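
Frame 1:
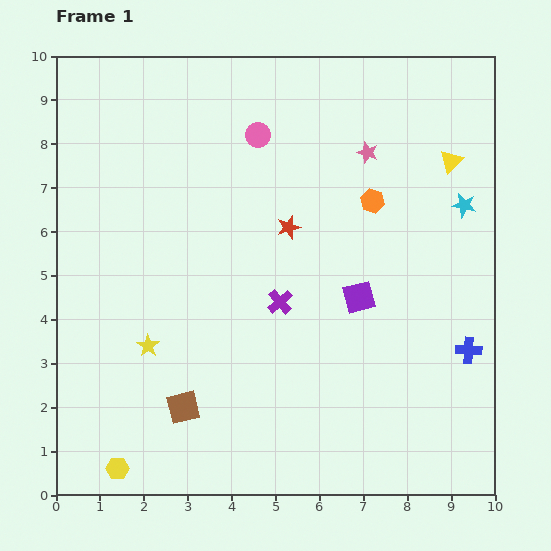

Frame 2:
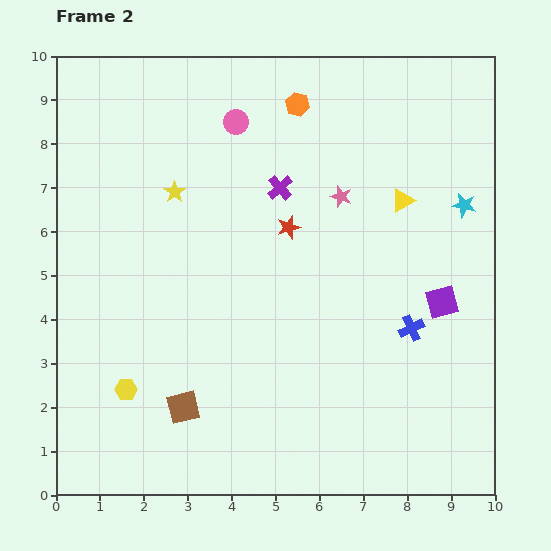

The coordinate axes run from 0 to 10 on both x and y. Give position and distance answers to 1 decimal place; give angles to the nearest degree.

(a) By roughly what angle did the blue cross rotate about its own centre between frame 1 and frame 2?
28° counter-clockwise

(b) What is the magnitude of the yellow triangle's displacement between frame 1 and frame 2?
1.4

The yellow triangle moved from (9.0, 7.6) to (7.9, 6.7), a distance of √(1.1² + 0.9²) ≈ 1.4.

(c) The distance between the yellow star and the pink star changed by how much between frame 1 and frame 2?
-2.9

Distance in frame 1: 6.7. Distance in frame 2: 3.8.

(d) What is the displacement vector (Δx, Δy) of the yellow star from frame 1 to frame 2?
(0.6, 3.5)

The yellow star was at (2.1, 3.4) in frame 1 and (2.7, 6.9) in frame 2.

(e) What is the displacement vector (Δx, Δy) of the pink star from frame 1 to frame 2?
(-0.6, -1.0)

The pink star was at (7.1, 7.8) in frame 1 and (6.5, 6.8) in frame 2.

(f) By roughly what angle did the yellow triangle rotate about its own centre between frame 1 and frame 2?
16° clockwise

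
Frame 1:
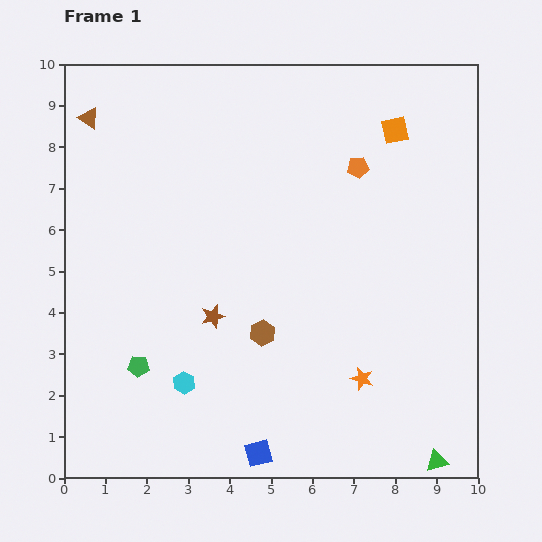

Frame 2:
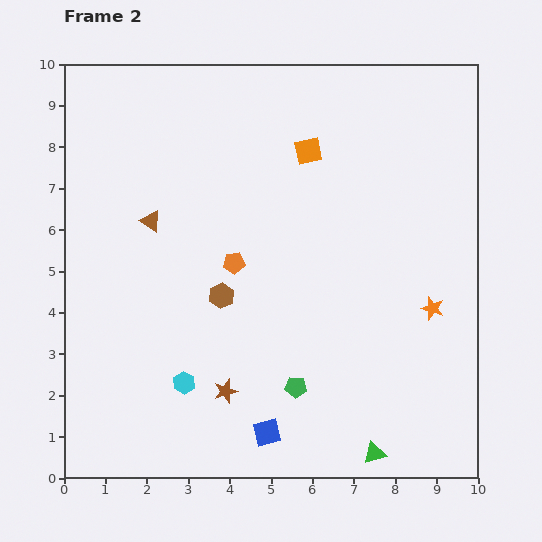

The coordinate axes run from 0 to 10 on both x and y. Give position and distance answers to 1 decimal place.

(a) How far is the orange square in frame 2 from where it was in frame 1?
2.2

The orange square moved from (8.0, 8.4) to (5.9, 7.9), a distance of √(2.1² + 0.5²) ≈ 2.2.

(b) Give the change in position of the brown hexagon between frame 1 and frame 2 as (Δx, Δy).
(-1.0, 0.9)

The brown hexagon was at (4.8, 3.5) in frame 1 and (3.8, 4.4) in frame 2.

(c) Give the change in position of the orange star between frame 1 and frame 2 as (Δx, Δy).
(1.7, 1.7)

The orange star was at (7.2, 2.4) in frame 1 and (8.9, 4.1) in frame 2.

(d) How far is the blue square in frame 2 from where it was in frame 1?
0.5

The blue square moved from (4.7, 0.6) to (4.9, 1.1), a distance of √(0.2² + 0.5²) ≈ 0.5.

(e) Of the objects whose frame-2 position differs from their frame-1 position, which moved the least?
the blue square

(moved 0.5)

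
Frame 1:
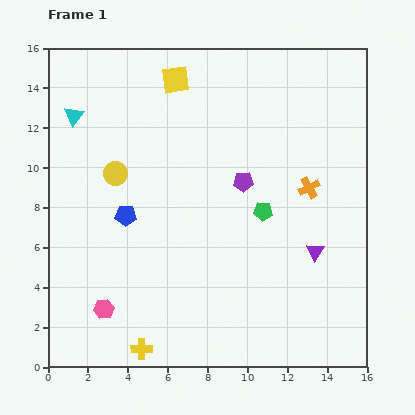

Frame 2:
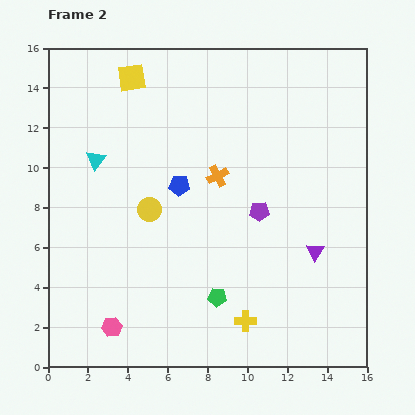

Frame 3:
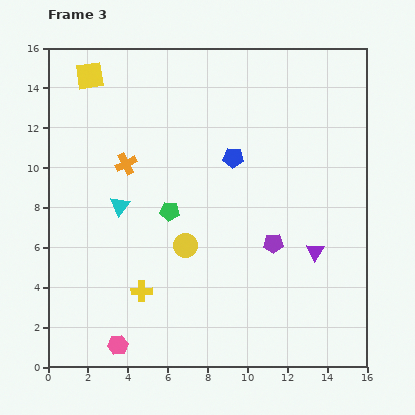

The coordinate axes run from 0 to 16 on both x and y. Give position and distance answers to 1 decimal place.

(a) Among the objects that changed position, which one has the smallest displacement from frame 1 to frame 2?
the pink hexagon

(moved 1.0)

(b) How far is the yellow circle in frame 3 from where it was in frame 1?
5.0

The yellow circle moved from (3.4, 9.7) to (6.9, 6.1), a distance of √(3.5² + 3.6²) ≈ 5.0.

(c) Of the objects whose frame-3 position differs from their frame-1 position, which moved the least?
the pink hexagon

(moved 1.9)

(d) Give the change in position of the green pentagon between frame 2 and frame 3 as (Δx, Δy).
(-2.4, 4.3)

The green pentagon was at (8.5, 3.5) in frame 2 and (6.1, 7.8) in frame 3.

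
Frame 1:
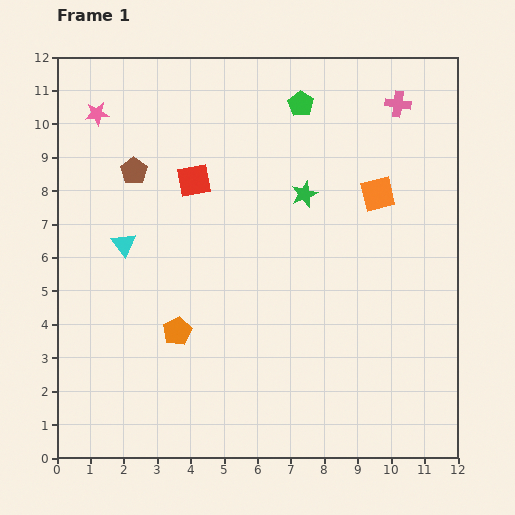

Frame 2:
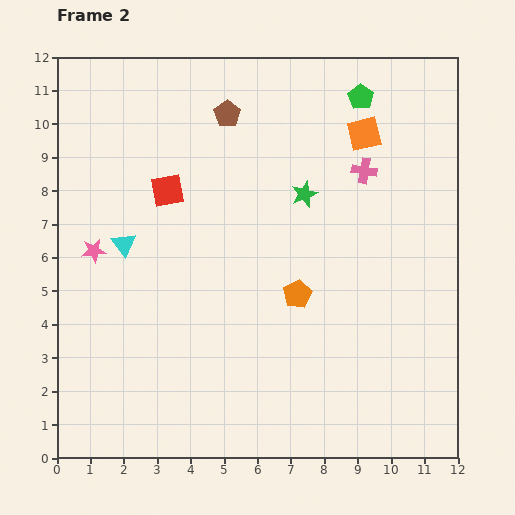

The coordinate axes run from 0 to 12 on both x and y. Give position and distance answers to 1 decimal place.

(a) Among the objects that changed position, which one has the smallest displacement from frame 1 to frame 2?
the red square

(moved 0.9)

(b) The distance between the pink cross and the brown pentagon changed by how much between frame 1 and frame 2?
-3.7

Distance in frame 1: 8.1. Distance in frame 2: 4.4.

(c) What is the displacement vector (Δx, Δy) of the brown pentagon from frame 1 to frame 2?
(2.8, 1.7)

The brown pentagon was at (2.3, 8.6) in frame 1 and (5.1, 10.3) in frame 2.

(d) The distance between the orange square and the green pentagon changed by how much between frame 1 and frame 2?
-2.4

Distance in frame 1: 3.5. Distance in frame 2: 1.1.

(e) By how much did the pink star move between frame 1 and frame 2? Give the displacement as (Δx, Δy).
(-0.1, -4.1)

The pink star was at (1.2, 10.3) in frame 1 and (1.1, 6.2) in frame 2.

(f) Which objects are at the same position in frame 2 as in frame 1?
the cyan triangle, the green star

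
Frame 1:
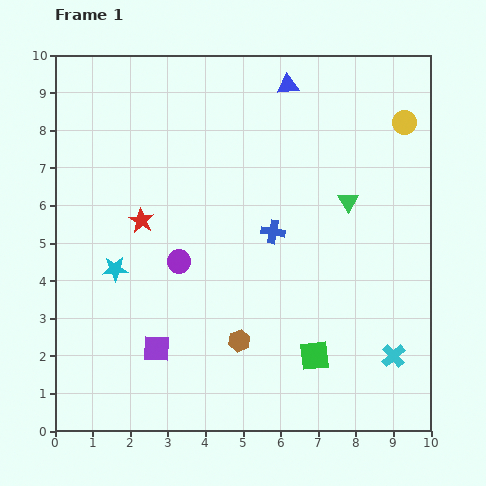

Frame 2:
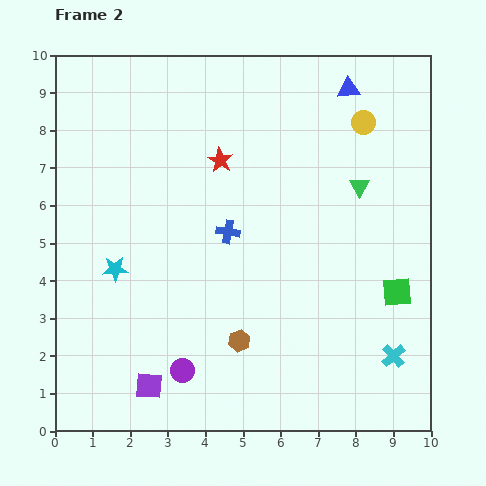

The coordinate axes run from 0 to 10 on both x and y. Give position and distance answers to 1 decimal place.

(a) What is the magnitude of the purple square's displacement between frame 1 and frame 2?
1.0

The purple square moved from (2.7, 2.2) to (2.5, 1.2), a distance of √(0.2² + 1.0²) ≈ 1.0.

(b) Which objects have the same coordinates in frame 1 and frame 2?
the brown hexagon, the cyan cross, the cyan star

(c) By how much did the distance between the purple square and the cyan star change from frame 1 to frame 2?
+0.8

Distance in frame 1: 2.4. Distance in frame 2: 3.2.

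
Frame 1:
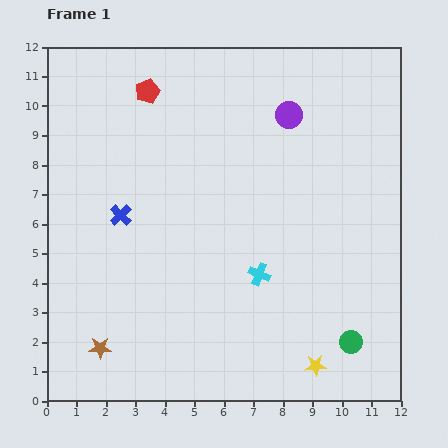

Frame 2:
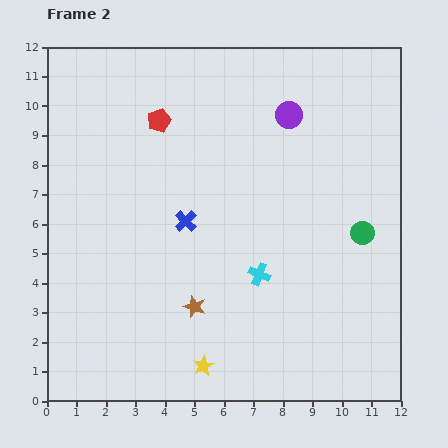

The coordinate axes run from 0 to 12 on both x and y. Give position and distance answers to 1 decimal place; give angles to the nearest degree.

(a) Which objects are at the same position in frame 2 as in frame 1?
the cyan cross, the purple circle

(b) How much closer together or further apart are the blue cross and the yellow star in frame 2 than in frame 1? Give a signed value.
-3.4

Distance in frame 1: 8.3. Distance in frame 2: 4.9.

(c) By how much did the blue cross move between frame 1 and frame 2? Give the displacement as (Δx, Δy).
(2.2, -0.2)

The blue cross was at (2.5, 6.3) in frame 1 and (4.7, 6.1) in frame 2.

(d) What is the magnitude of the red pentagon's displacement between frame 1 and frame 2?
1.1

The red pentagon moved from (3.4, 10.5) to (3.8, 9.5), a distance of √(0.4² + 1.0²) ≈ 1.1.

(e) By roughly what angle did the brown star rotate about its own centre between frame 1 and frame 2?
21° clockwise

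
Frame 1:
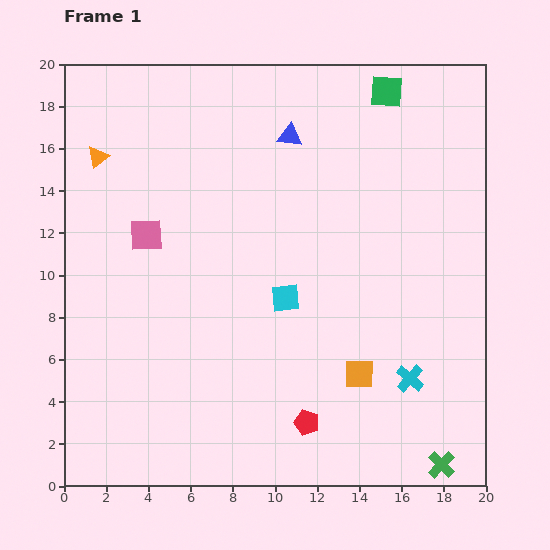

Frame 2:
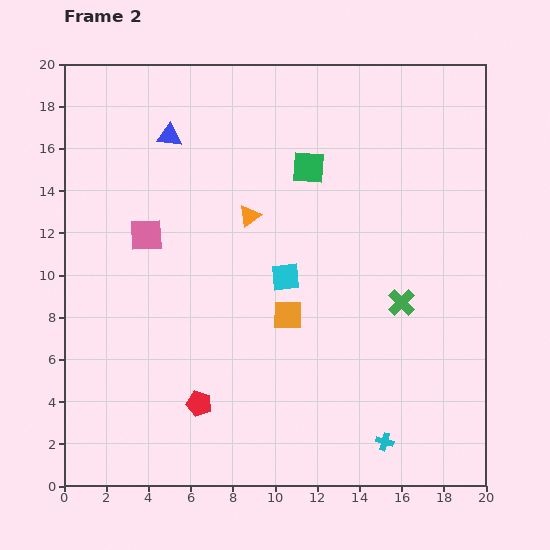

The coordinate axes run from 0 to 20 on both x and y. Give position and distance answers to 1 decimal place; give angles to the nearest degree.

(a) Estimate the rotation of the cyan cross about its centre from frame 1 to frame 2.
24° counter-clockwise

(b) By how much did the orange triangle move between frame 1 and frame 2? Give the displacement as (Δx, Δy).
(7.2, -2.8)

The orange triangle was at (1.6, 15.6) in frame 1 and (8.8, 12.8) in frame 2.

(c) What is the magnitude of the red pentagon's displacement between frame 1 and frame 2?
5.2

The red pentagon moved from (11.5, 3.0) to (6.4, 3.9), a distance of √(5.1² + 0.9²) ≈ 5.2.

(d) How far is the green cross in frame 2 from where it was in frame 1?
7.9

The green cross moved from (17.9, 1.0) to (16.0, 8.7), a distance of √(1.9² + 7.7²) ≈ 7.9.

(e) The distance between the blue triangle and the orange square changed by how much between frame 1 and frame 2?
-1.6

Distance in frame 1: 11.8. Distance in frame 2: 10.2.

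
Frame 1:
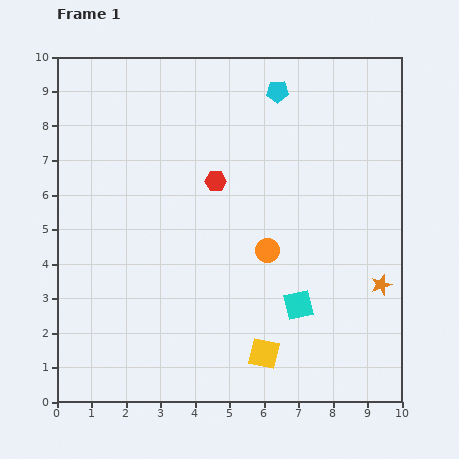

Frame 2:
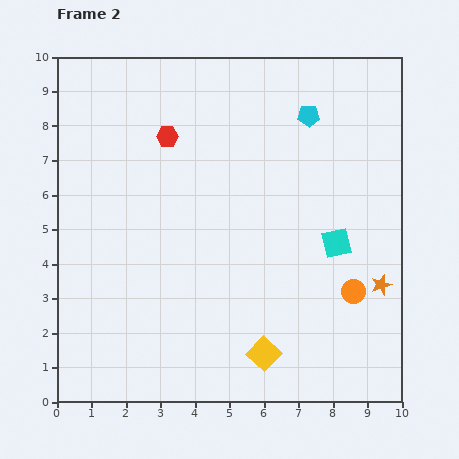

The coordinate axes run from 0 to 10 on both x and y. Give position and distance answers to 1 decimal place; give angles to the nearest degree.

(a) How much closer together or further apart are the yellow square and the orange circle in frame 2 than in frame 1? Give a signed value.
+0.2

Distance in frame 1: 3.0. Distance in frame 2: 3.2.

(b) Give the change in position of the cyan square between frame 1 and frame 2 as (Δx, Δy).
(1.1, 1.8)

The cyan square was at (7.0, 2.8) in frame 1 and (8.1, 4.6) in frame 2.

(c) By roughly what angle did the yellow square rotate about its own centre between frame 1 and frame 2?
30° clockwise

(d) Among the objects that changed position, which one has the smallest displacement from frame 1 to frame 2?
the cyan pentagon

(moved 1.1)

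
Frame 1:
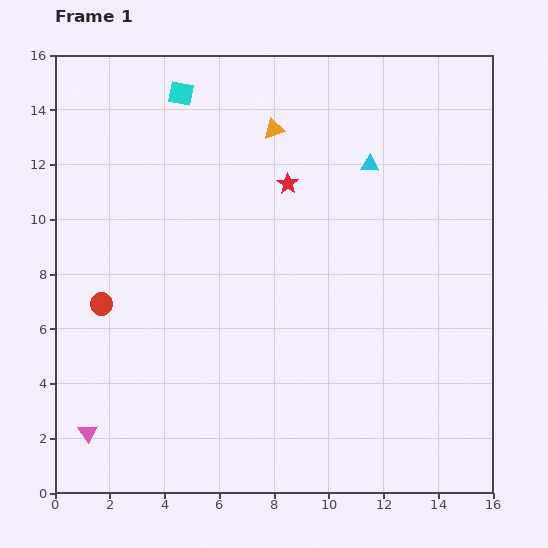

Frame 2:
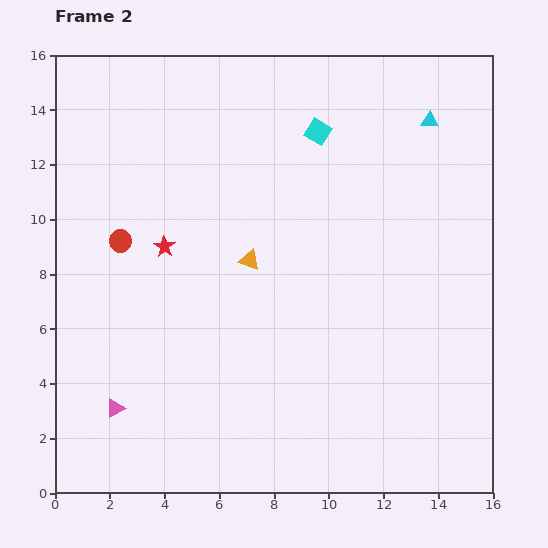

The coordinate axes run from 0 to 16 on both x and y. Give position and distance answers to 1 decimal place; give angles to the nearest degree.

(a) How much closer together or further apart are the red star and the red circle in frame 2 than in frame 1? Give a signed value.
-6.5

Distance in frame 1: 8.1. Distance in frame 2: 1.6.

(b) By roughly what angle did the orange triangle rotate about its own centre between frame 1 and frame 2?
37° clockwise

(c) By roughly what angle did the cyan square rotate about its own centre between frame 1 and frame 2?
20° clockwise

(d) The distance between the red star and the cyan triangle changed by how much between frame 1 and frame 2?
+7.6

Distance in frame 1: 3.1. Distance in frame 2: 10.7.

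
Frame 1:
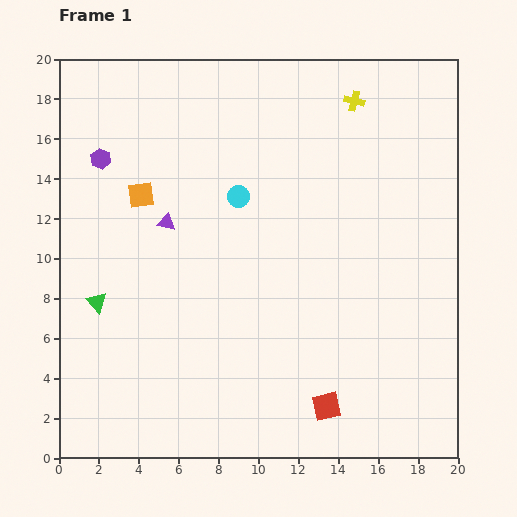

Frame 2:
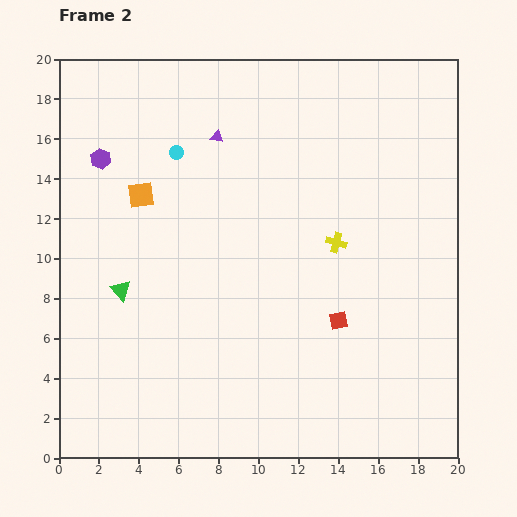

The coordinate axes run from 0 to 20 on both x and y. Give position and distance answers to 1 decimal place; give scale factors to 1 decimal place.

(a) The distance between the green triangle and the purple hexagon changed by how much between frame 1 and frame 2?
-0.5

Distance in frame 1: 7.2. Distance in frame 2: 6.7.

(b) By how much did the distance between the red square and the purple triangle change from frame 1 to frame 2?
-1.2

Distance in frame 1: 12.2. Distance in frame 2: 11.0.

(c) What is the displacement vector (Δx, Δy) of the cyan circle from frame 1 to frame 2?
(-3.1, 2.2)

The cyan circle was at (9.0, 13.1) in frame 1 and (5.9, 15.3) in frame 2.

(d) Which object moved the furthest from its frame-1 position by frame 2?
the yellow cross

(moved 7.2; next 5.0)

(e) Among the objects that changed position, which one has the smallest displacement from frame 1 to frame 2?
the green triangle

(moved 1.3)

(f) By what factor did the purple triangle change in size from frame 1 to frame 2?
0.7×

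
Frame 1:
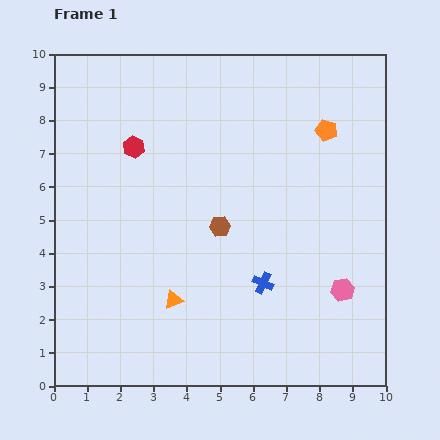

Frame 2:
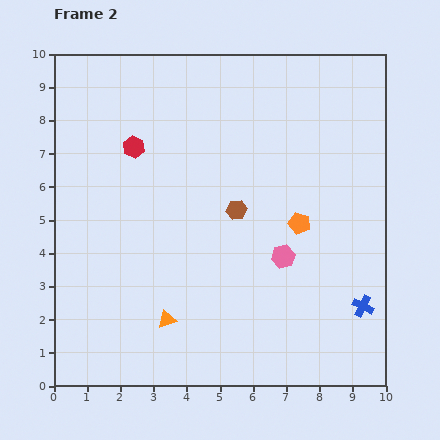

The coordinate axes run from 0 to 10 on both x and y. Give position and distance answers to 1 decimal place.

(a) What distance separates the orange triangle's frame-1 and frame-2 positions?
0.6

The orange triangle moved from (3.6, 2.6) to (3.4, 2.0), a distance of √(0.2² + 0.6²) ≈ 0.6.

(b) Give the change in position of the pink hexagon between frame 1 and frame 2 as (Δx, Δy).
(-1.8, 1.0)

The pink hexagon was at (8.7, 2.9) in frame 1 and (6.9, 3.9) in frame 2.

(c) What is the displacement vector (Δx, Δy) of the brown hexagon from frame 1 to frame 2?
(0.5, 0.5)

The brown hexagon was at (5.0, 4.8) in frame 1 and (5.5, 5.3) in frame 2.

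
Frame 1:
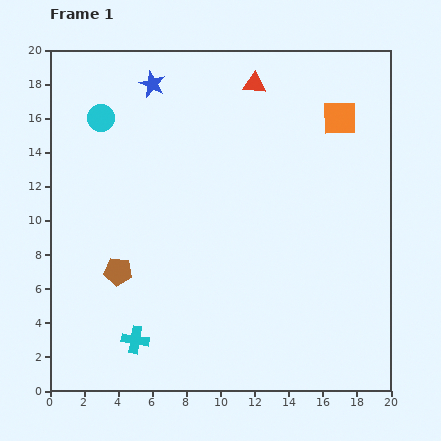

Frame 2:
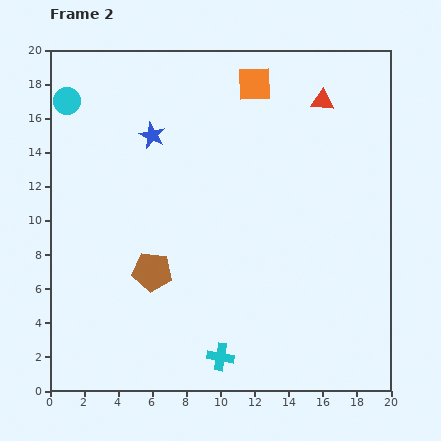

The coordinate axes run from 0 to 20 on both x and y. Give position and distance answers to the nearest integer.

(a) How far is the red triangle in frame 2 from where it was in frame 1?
4

The red triangle moved from (12, 18) to (16, 17), a distance of √(4² + 1²) ≈ 4.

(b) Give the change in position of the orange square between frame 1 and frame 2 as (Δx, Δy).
(-5, 2)

The orange square was at (17, 16) in frame 1 and (12, 18) in frame 2.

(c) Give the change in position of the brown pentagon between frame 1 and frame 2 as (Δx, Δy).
(2, 0)

The brown pentagon was at (4, 7) in frame 1 and (6, 7) in frame 2.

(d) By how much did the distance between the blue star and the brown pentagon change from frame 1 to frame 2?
-3

Distance in frame 1: 11. Distance in frame 2: 8.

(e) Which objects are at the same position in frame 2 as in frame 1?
none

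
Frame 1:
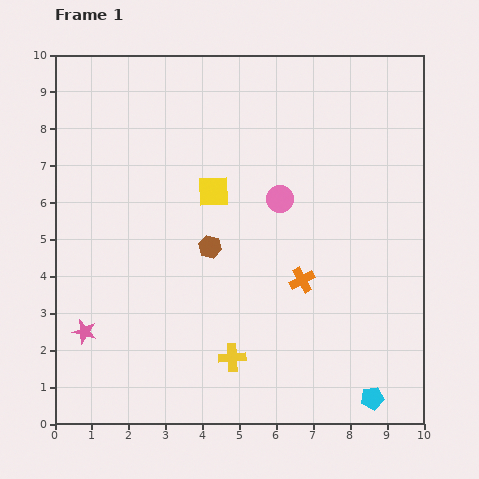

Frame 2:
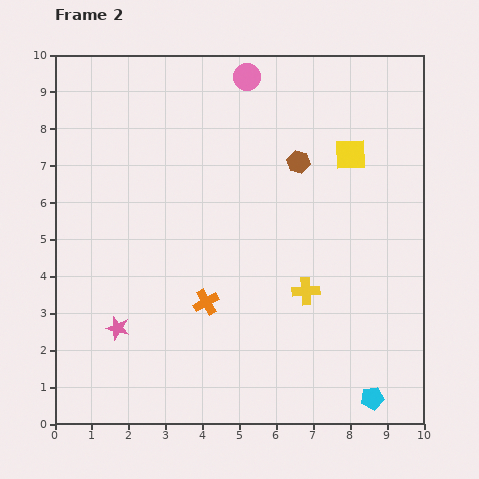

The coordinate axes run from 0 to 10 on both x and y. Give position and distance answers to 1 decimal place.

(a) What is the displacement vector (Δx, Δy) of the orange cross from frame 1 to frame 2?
(-2.6, -0.6)

The orange cross was at (6.7, 3.9) in frame 1 and (4.1, 3.3) in frame 2.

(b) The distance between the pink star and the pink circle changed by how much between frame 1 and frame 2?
+1.2

Distance in frame 1: 6.4. Distance in frame 2: 7.6.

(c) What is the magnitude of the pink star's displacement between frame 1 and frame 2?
0.9

The pink star moved from (0.8, 2.5) to (1.7, 2.6), a distance of √(0.9² + 0.1²) ≈ 0.9.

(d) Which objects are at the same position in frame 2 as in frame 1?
the cyan pentagon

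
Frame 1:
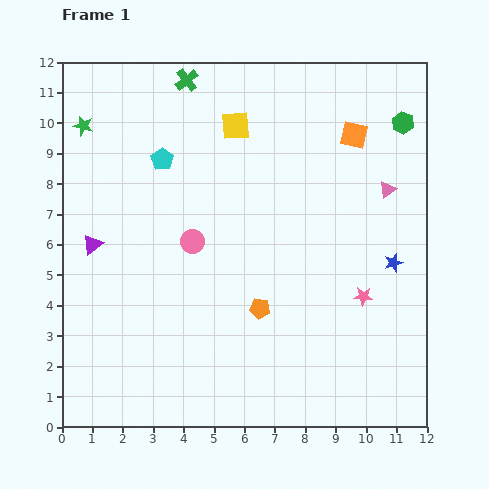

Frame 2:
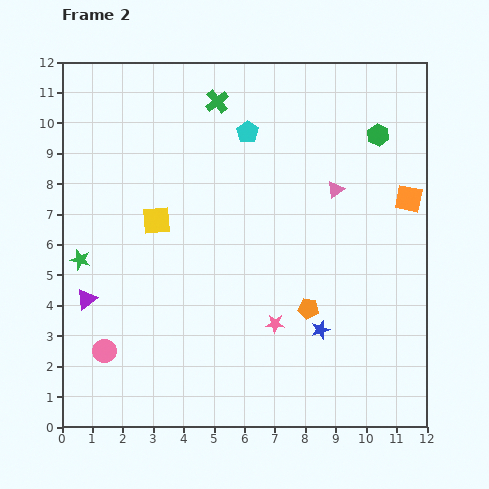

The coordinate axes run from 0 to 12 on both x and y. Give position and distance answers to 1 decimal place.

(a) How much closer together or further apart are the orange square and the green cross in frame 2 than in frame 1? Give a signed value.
+1.3

Distance in frame 1: 5.8. Distance in frame 2: 7.1.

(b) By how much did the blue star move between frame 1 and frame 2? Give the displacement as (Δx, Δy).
(-2.4, -2.2)

The blue star was at (10.9, 5.4) in frame 1 and (8.5, 3.2) in frame 2.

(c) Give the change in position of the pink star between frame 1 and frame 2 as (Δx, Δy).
(-2.9, -0.9)

The pink star was at (9.9, 4.3) in frame 1 and (7.0, 3.4) in frame 2.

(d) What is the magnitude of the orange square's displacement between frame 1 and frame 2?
2.8

The orange square moved from (9.6, 9.6) to (11.4, 7.5), a distance of √(1.8² + 2.1²) ≈ 2.8.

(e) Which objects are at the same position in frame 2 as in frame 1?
none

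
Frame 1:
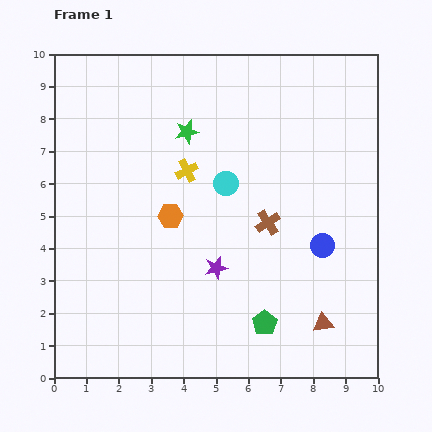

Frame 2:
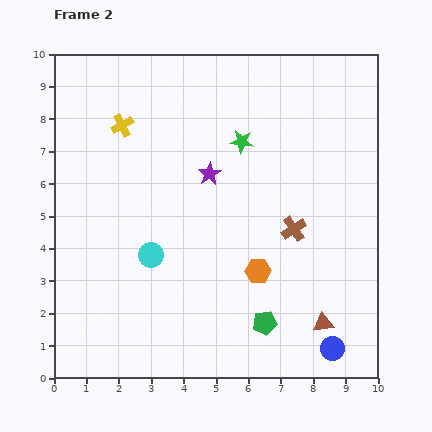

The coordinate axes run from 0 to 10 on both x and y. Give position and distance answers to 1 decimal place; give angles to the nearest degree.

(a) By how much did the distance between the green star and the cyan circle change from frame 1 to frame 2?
+2.5

Distance in frame 1: 2.0. Distance in frame 2: 4.5.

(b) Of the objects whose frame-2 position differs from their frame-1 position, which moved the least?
the brown cross

(moved 0.8)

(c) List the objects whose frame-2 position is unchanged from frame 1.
the green pentagon, the brown triangle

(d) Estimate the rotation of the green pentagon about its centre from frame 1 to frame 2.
24° clockwise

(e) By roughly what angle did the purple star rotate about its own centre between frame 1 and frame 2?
19° counter-clockwise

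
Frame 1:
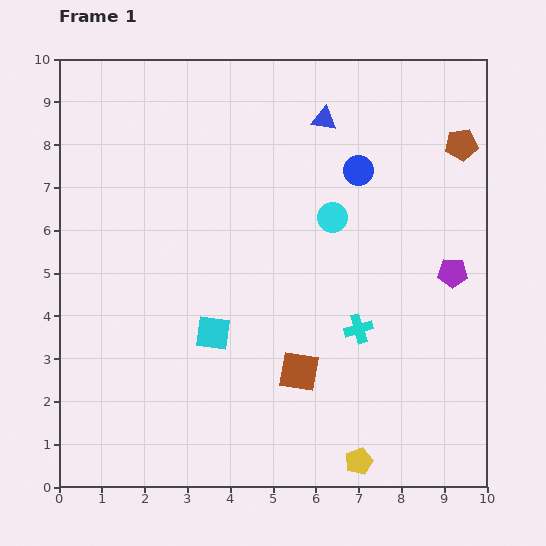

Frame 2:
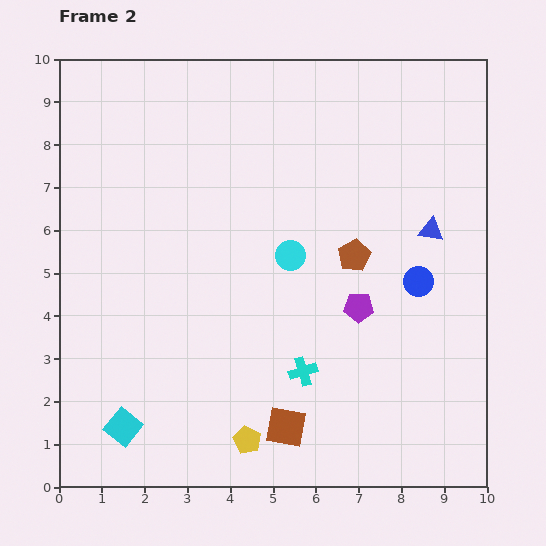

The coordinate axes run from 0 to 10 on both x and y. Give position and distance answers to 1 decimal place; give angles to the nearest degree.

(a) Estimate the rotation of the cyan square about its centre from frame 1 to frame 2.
32° clockwise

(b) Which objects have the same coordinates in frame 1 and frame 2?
none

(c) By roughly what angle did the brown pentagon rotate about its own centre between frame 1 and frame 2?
23° counter-clockwise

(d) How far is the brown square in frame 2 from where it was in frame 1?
1.3

The brown square moved from (5.6, 2.7) to (5.3, 1.4), a distance of √(0.3² + 1.3²) ≈ 1.3.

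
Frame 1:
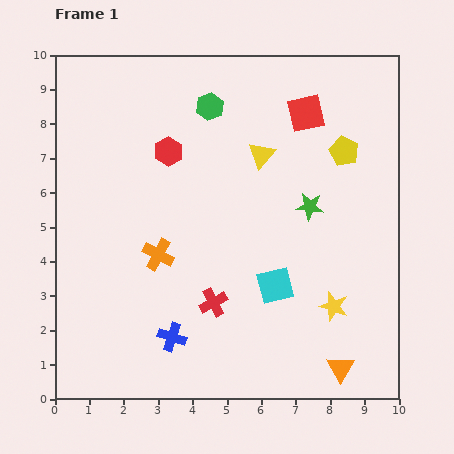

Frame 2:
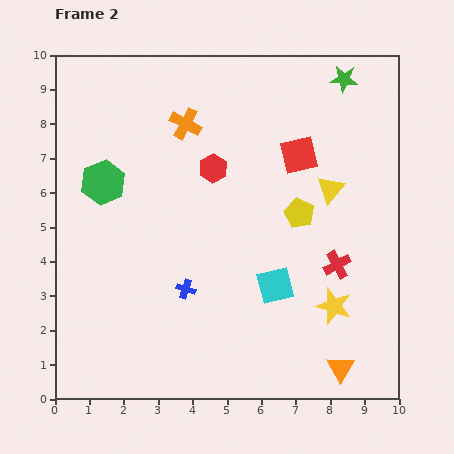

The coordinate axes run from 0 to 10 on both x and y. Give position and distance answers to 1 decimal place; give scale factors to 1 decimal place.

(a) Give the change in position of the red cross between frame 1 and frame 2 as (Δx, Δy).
(3.6, 1.1)

The red cross was at (4.6, 2.8) in frame 1 and (8.2, 3.9) in frame 2.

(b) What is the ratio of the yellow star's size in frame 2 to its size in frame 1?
1.3×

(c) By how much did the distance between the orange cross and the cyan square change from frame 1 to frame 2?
+1.9

Distance in frame 1: 3.5. Distance in frame 2: 5.4.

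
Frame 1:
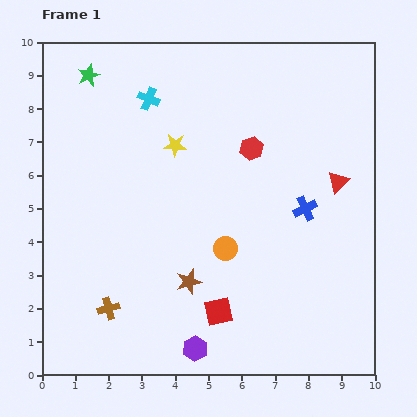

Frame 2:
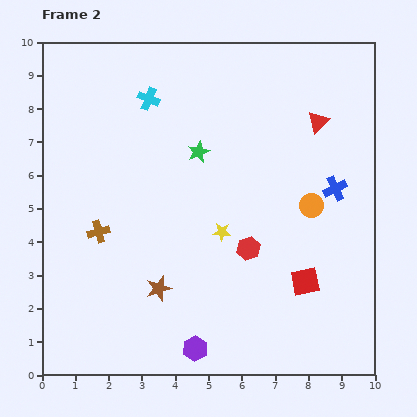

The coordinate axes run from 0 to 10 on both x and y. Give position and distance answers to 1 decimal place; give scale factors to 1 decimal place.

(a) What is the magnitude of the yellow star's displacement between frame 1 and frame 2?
3.0

The yellow star moved from (4.0, 6.9) to (5.4, 4.3), a distance of √(1.4² + 2.6²) ≈ 3.0.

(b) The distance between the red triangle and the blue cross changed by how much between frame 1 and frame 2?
+0.8

Distance in frame 1: 1.3. Distance in frame 2: 2.1.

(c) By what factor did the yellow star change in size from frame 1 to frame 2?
0.8×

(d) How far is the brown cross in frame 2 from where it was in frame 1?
2.3

The brown cross moved from (2.0, 2.0) to (1.7, 4.3), a distance of √(0.3² + 2.3²) ≈ 2.3.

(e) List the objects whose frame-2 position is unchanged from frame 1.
the cyan cross, the purple hexagon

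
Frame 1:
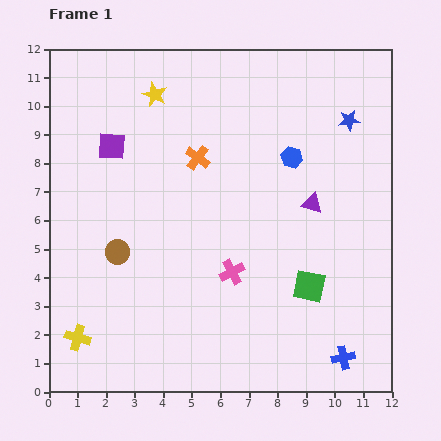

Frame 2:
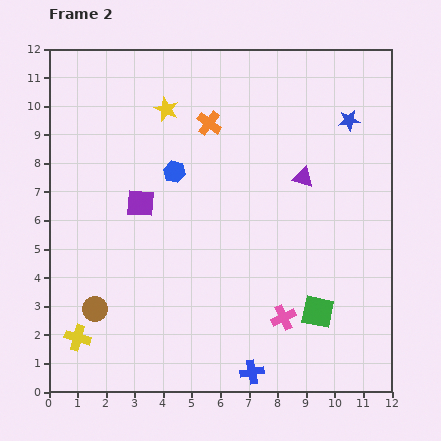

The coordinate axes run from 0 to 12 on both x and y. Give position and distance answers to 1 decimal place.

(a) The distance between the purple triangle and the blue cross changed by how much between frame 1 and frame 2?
+1.5

Distance in frame 1: 5.5. Distance in frame 2: 7.0.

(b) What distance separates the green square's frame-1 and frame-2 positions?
0.9

The green square moved from (9.1, 3.7) to (9.4, 2.8), a distance of √(0.3² + 0.9²) ≈ 0.9.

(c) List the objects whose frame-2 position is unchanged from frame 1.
the blue star, the yellow cross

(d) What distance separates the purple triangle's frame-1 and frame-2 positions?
0.9

The purple triangle moved from (9.2, 6.6) to (8.9, 7.5), a distance of √(0.3² + 0.9²) ≈ 0.9.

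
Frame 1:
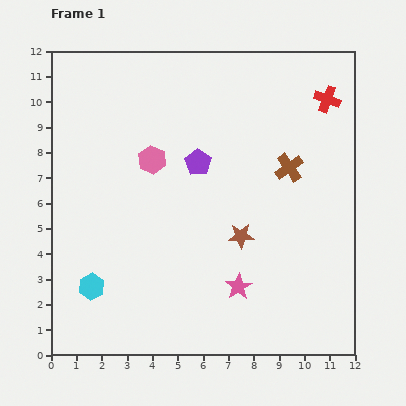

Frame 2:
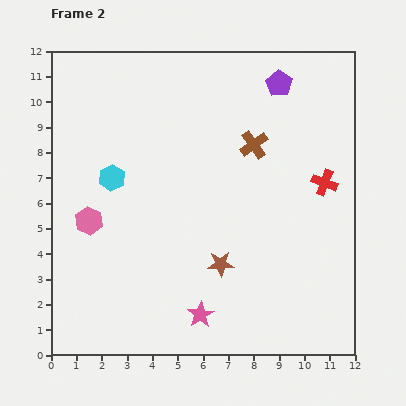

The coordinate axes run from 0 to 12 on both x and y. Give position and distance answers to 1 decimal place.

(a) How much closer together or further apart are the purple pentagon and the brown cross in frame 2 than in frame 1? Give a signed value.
-1.0

Distance in frame 1: 3.6. Distance in frame 2: 2.6.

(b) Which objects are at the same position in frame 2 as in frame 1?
none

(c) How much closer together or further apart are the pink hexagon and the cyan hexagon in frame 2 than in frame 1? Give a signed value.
-3.6

Distance in frame 1: 5.5. Distance in frame 2: 1.9.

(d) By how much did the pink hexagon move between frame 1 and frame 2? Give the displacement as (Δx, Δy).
(-2.5, -2.4)

The pink hexagon was at (4.0, 7.7) in frame 1 and (1.5, 5.3) in frame 2.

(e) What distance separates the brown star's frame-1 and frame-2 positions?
1.4

The brown star moved from (7.5, 4.7) to (6.7, 3.6), a distance of √(0.8² + 1.1²) ≈ 1.4.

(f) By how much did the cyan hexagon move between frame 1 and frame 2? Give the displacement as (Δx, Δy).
(0.8, 4.3)

The cyan hexagon was at (1.6, 2.7) in frame 1 and (2.4, 7.0) in frame 2.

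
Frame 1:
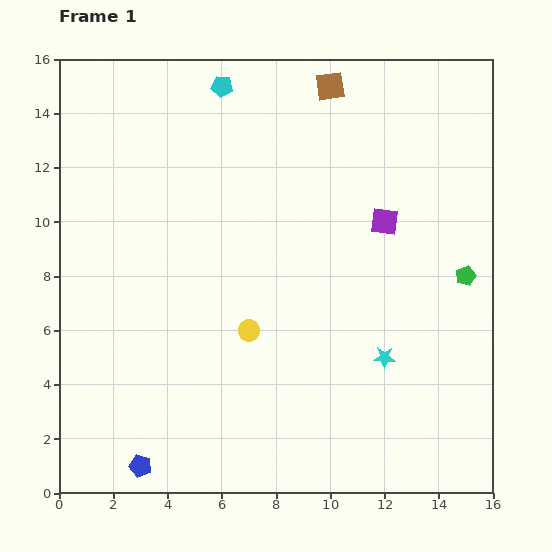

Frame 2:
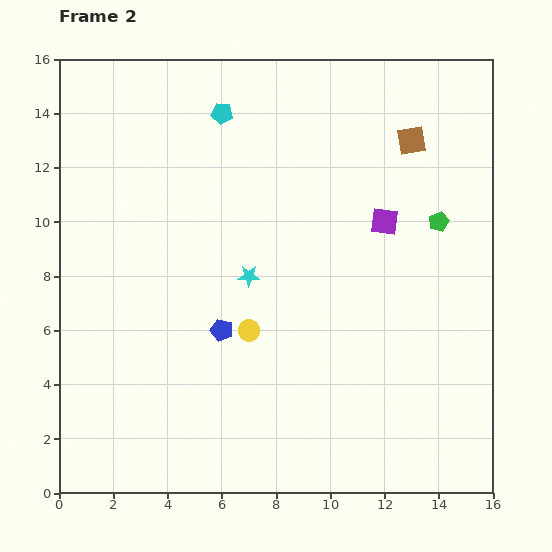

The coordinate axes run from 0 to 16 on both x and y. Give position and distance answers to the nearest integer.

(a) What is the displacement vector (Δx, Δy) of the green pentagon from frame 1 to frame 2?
(-1, 2)

The green pentagon was at (15, 8) in frame 1 and (14, 10) in frame 2.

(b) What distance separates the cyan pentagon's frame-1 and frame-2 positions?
1

The cyan pentagon moved from (6, 15) to (6, 14), a distance of √(0² + 1²) ≈ 1.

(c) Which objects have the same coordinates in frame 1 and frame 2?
the yellow circle, the purple square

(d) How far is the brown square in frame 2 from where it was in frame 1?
4

The brown square moved from (10, 15) to (13, 13), a distance of √(3² + 2²) ≈ 4.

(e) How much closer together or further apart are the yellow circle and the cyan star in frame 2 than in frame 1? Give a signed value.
-3

Distance in frame 1: 5. Distance in frame 2: 2.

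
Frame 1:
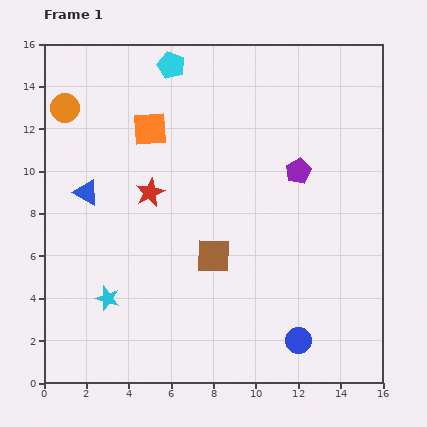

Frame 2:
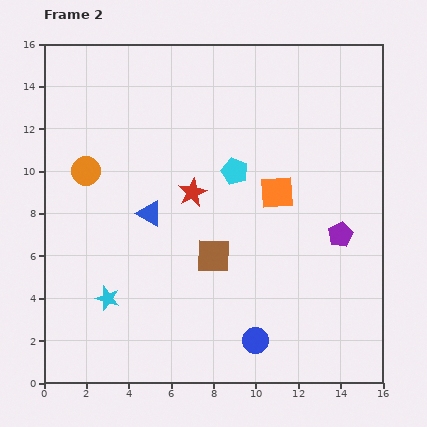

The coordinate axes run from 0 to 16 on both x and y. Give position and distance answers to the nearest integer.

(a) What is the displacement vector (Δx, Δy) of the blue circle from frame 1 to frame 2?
(-2, 0)

The blue circle was at (12, 2) in frame 1 and (10, 2) in frame 2.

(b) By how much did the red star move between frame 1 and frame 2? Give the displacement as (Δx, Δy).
(2, 0)

The red star was at (5, 9) in frame 1 and (7, 9) in frame 2.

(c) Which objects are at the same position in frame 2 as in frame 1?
the cyan star, the brown square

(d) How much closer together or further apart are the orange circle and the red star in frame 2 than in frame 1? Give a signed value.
-1

Distance in frame 1: 6. Distance in frame 2: 5.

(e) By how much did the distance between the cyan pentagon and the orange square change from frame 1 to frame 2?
-1

Distance in frame 1: 3. Distance in frame 2: 2.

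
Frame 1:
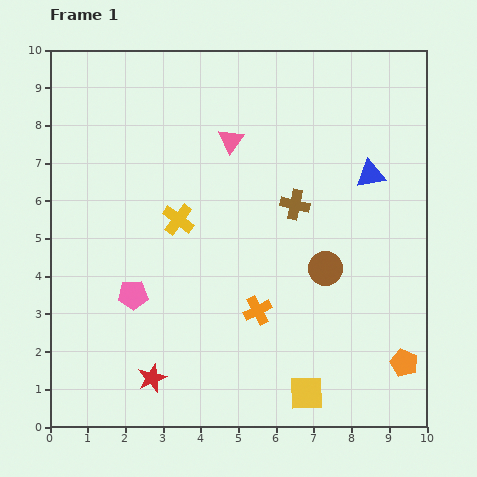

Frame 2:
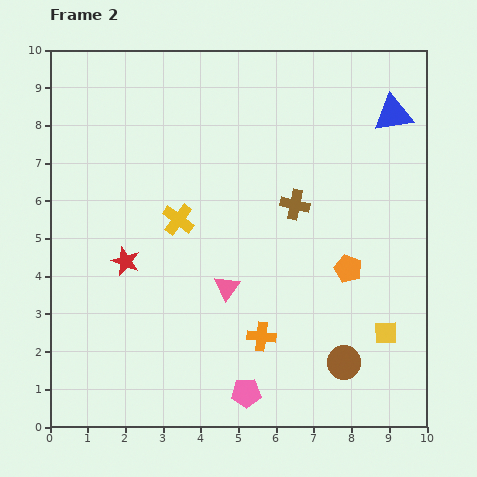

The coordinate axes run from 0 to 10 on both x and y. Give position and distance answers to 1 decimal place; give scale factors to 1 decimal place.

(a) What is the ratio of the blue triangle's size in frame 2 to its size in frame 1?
1.4×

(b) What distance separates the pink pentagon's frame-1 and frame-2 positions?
4.0

The pink pentagon moved from (2.2, 3.5) to (5.2, 0.9), a distance of √(3.0² + 2.6²) ≈ 4.0.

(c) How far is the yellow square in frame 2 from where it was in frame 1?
2.6

The yellow square moved from (6.8, 0.9) to (8.9, 2.5), a distance of √(2.1² + 1.6²) ≈ 2.6.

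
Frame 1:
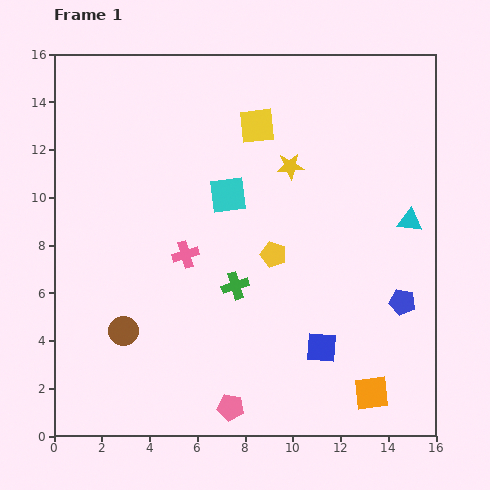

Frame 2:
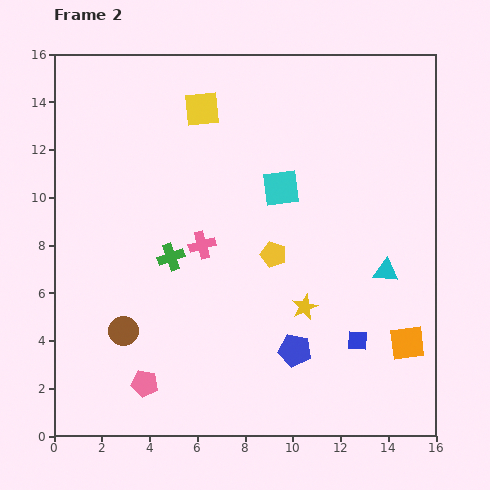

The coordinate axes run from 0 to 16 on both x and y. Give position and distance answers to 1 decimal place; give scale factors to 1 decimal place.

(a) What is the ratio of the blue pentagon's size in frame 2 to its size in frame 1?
1.3×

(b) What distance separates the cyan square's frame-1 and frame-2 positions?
2.2

The cyan square moved from (7.3, 10.1) to (9.5, 10.4), a distance of √(2.2² + 0.3²) ≈ 2.2.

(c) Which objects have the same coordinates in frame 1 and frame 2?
the brown circle, the yellow pentagon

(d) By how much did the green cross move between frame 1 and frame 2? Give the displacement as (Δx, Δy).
(-2.7, 1.2)

The green cross was at (7.6, 6.3) in frame 1 and (4.9, 7.5) in frame 2.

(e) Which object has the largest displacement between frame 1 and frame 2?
the yellow star

(moved 5.9; next 4.9)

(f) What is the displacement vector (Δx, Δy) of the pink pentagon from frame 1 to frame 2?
(-3.6, 1.0)

The pink pentagon was at (7.4, 1.2) in frame 1 and (3.8, 2.2) in frame 2.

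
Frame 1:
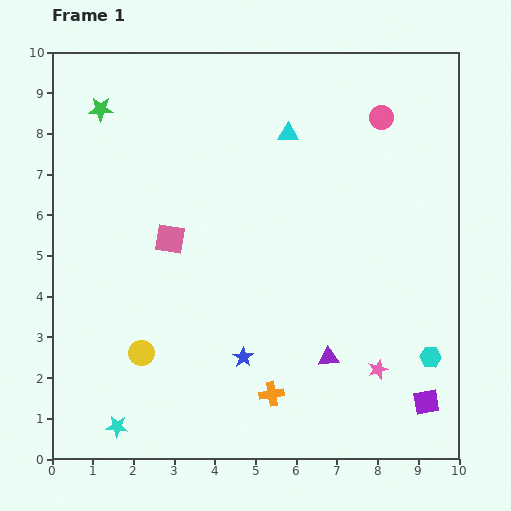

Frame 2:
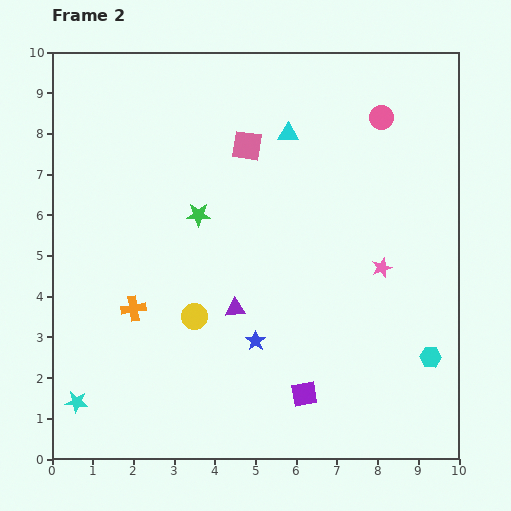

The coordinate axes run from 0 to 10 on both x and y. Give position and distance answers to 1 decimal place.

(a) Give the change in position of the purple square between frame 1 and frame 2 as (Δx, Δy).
(-3.0, 0.2)

The purple square was at (9.2, 1.4) in frame 1 and (6.2, 1.6) in frame 2.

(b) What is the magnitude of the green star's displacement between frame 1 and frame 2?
3.5

The green star moved from (1.2, 8.6) to (3.6, 6.0), a distance of √(2.4² + 2.6²) ≈ 3.5.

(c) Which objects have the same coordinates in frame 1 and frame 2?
the pink circle, the cyan triangle, the cyan hexagon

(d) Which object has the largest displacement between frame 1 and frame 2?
the orange cross

(moved 4.0; next 3.5)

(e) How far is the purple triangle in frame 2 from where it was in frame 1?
2.6

The purple triangle moved from (6.8, 2.5) to (4.5, 3.7), a distance of √(2.3² + 1.2²) ≈ 2.6.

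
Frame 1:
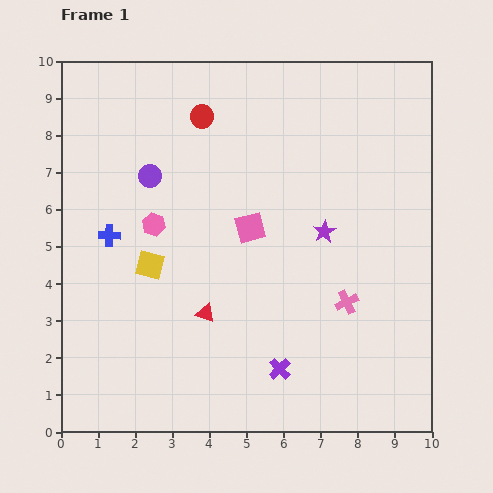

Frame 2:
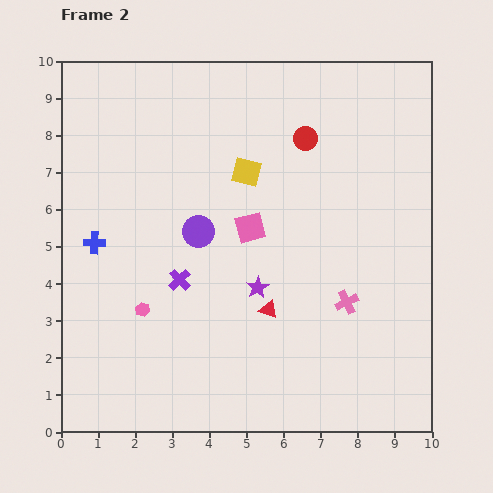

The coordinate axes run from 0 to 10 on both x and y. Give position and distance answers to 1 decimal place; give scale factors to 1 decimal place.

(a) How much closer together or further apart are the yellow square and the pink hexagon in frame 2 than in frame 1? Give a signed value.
+3.5

Distance in frame 1: 1.1. Distance in frame 2: 4.6.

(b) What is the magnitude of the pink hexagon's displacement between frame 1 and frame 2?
2.3

The pink hexagon moved from (2.5, 5.6) to (2.2, 3.3), a distance of √(0.3² + 2.3²) ≈ 2.3.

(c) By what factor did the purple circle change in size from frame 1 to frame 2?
1.3×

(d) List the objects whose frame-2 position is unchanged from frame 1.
the pink cross, the pink square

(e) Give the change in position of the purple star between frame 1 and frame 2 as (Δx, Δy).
(-1.8, -1.5)

The purple star was at (7.1, 5.4) in frame 1 and (5.3, 3.9) in frame 2.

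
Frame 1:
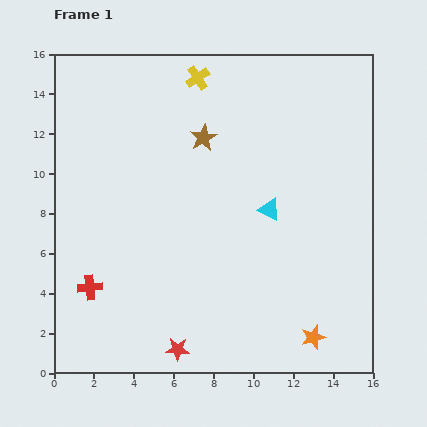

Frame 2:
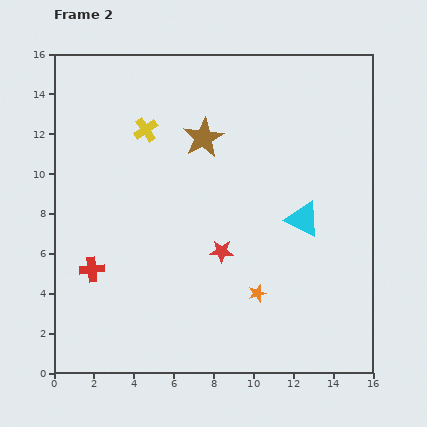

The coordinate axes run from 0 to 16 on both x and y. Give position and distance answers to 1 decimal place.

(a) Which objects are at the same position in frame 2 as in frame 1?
the brown star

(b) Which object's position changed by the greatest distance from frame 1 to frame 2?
the red star

(moved 5.4; next 3.7)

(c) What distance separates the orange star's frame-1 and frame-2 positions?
3.6

The orange star moved from (13.0, 1.8) to (10.2, 4.0), a distance of √(2.8² + 2.2²) ≈ 3.6.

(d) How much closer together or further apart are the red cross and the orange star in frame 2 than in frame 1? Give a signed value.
-3.1

Distance in frame 1: 11.5. Distance in frame 2: 8.4.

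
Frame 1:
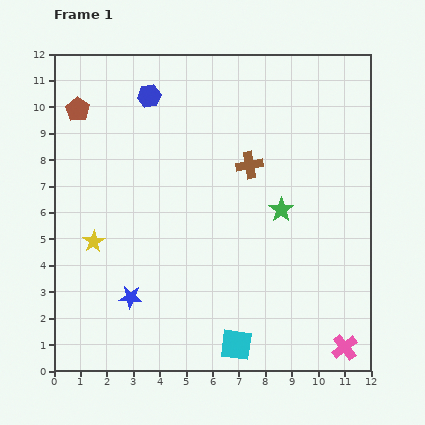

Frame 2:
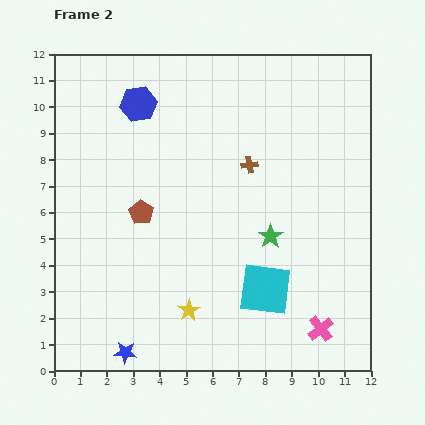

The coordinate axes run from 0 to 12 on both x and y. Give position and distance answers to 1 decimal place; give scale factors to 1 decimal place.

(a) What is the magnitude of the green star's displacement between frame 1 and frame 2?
1.1

The green star moved from (8.6, 6.1) to (8.2, 5.1), a distance of √(0.4² + 1.0²) ≈ 1.1.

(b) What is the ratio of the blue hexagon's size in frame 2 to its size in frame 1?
1.6×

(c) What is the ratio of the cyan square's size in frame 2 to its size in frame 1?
1.6×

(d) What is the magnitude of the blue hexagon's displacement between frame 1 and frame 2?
0.5

The blue hexagon moved from (3.6, 10.4) to (3.2, 10.1), a distance of √(0.4² + 0.3²) ≈ 0.5.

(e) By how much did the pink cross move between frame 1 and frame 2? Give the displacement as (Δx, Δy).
(-0.9, 0.7)

The pink cross was at (11.0, 0.9) in frame 1 and (10.1, 1.6) in frame 2.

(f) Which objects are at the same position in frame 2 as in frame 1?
the brown cross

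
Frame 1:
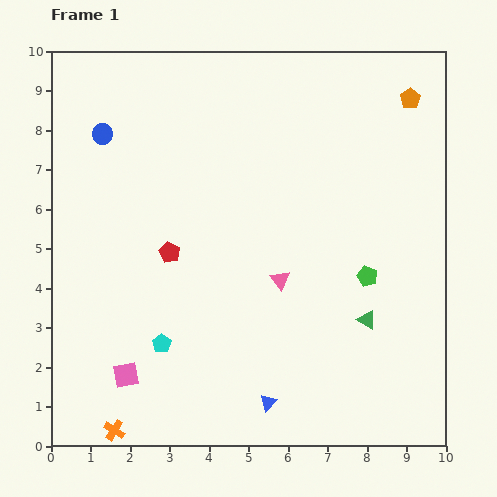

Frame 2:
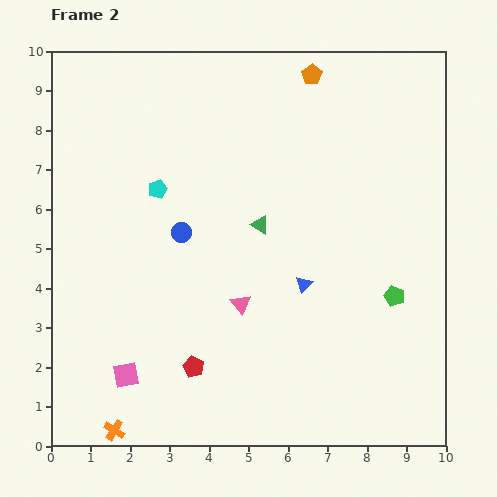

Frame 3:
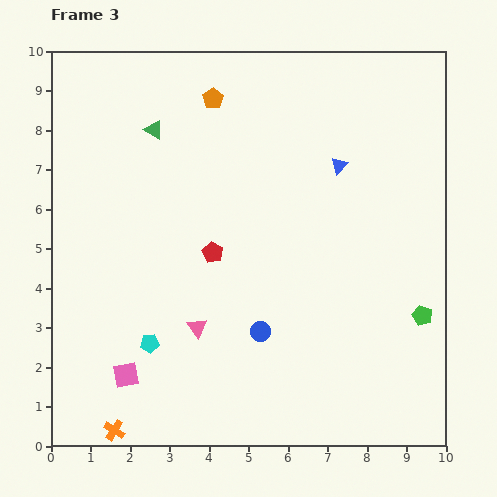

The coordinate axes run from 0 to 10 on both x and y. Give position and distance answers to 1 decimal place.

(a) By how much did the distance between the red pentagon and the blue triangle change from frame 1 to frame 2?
-1.0

Distance in frame 1: 4.5. Distance in frame 2: 3.5.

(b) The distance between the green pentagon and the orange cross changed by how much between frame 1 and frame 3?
+0.8

Distance in frame 1: 7.5. Distance in frame 3: 8.3.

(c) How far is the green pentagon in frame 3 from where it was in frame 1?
1.7

The green pentagon moved from (8.0, 4.3) to (9.4, 3.3), a distance of √(1.4² + 1.0²) ≈ 1.7.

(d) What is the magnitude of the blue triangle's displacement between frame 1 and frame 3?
6.3

The blue triangle moved from (5.5, 1.1) to (7.3, 7.1), a distance of √(1.8² + 6.0²) ≈ 6.3.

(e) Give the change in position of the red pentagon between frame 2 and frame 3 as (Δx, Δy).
(0.5, 2.9)

The red pentagon was at (3.6, 2.0) in frame 2 and (4.1, 4.9) in frame 3.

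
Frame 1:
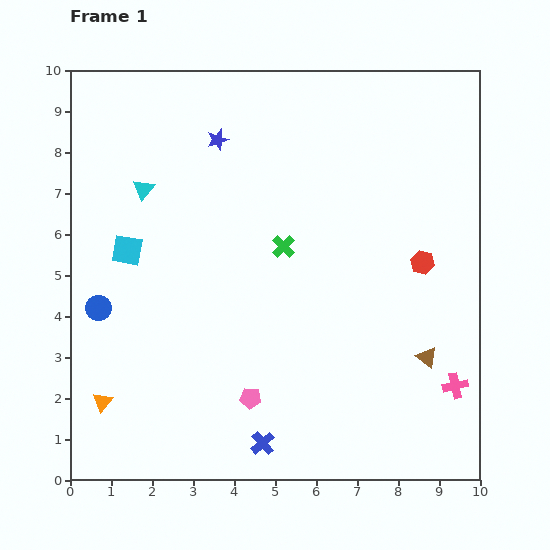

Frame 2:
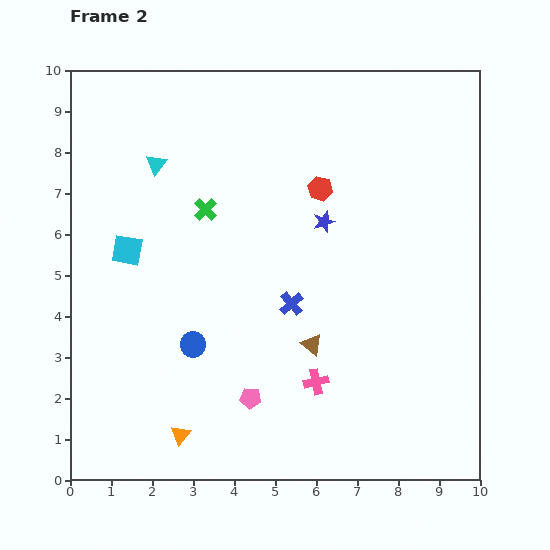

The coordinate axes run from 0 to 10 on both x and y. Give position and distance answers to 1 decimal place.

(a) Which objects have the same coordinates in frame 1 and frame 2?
the pink pentagon, the cyan square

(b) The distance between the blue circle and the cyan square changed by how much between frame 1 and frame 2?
+1.2

Distance in frame 1: 1.6. Distance in frame 2: 2.8.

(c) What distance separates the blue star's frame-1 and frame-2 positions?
3.3

The blue star moved from (3.6, 8.3) to (6.2, 6.3), a distance of √(2.6² + 2.0²) ≈ 3.3.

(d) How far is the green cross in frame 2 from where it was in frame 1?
2.1

The green cross moved from (5.2, 5.7) to (3.3, 6.6), a distance of √(1.9² + 0.9²) ≈ 2.1.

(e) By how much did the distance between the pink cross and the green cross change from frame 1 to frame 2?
-0.4

Distance in frame 1: 5.4. Distance in frame 2: 5.0.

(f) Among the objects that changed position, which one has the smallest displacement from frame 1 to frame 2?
the cyan triangle

(moved 0.7)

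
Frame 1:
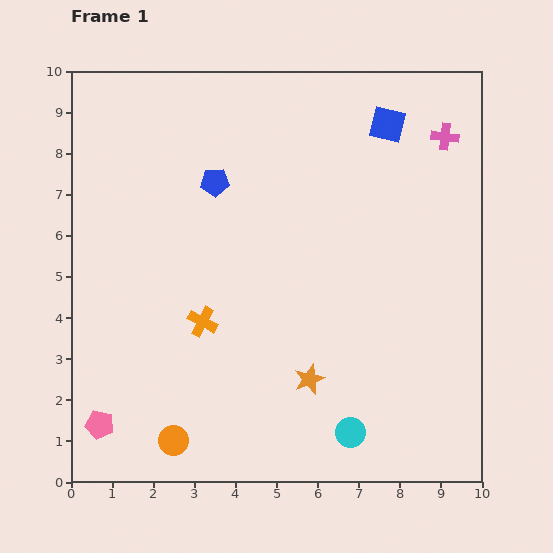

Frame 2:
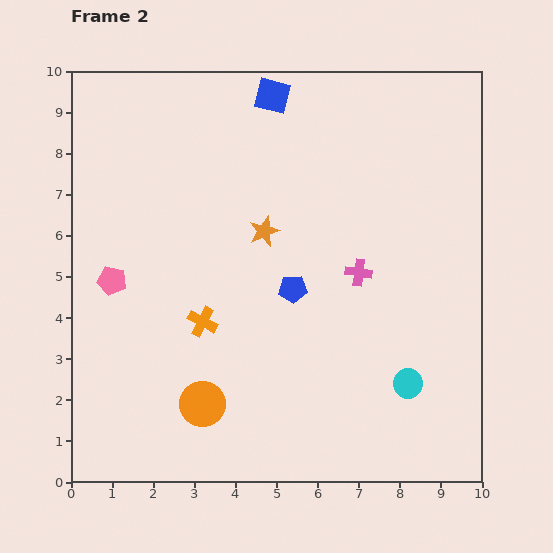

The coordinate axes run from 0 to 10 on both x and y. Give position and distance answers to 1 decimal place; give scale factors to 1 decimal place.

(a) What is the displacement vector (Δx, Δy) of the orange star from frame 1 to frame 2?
(-1.1, 3.6)

The orange star was at (5.8, 2.5) in frame 1 and (4.7, 6.1) in frame 2.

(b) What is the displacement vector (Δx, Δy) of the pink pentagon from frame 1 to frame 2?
(0.3, 3.5)

The pink pentagon was at (0.7, 1.4) in frame 1 and (1.0, 4.9) in frame 2.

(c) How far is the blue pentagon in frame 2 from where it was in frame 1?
3.2

The blue pentagon moved from (3.5, 7.3) to (5.4, 4.7), a distance of √(1.9² + 2.6²) ≈ 3.2.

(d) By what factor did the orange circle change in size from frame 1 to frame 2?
1.5×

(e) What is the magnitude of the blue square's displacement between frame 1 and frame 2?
2.9

The blue square moved from (7.7, 8.7) to (4.9, 9.4), a distance of √(2.8² + 0.7²) ≈ 2.9.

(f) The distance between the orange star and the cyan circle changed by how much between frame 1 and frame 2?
+3.5

Distance in frame 1: 1.6. Distance in frame 2: 5.1.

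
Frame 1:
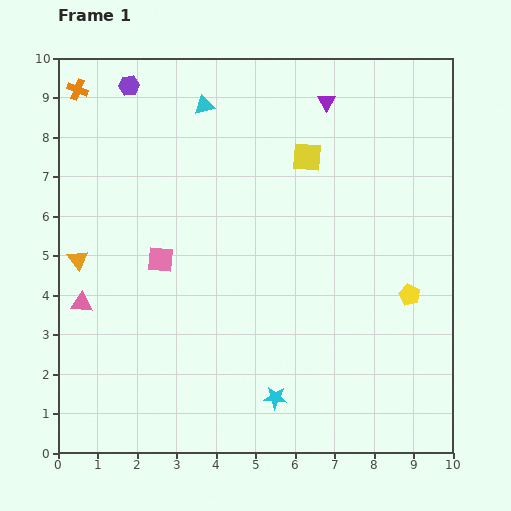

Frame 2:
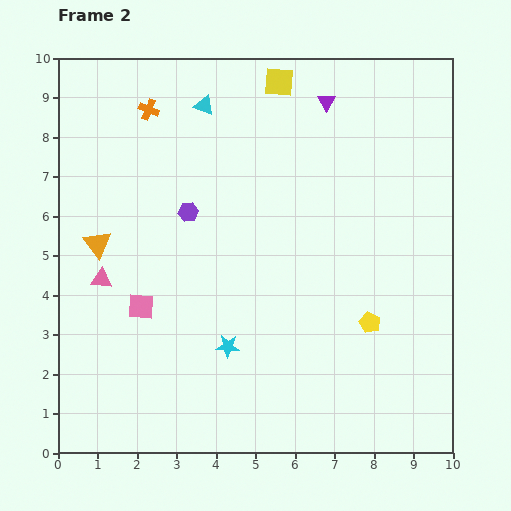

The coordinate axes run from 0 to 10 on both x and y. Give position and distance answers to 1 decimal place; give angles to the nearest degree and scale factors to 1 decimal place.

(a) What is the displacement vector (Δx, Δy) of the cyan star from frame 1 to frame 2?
(-1.2, 1.3)

The cyan star was at (5.5, 1.4) in frame 1 and (4.3, 2.7) in frame 2.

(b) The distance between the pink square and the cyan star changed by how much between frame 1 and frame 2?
-2.1

Distance in frame 1: 4.5. Distance in frame 2: 2.4.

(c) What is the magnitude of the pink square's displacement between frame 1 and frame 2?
1.3

The pink square moved from (2.6, 4.9) to (2.1, 3.7), a distance of √(0.5² + 1.2²) ≈ 1.3.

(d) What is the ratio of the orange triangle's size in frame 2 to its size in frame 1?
1.4×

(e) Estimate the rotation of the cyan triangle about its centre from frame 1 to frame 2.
34° clockwise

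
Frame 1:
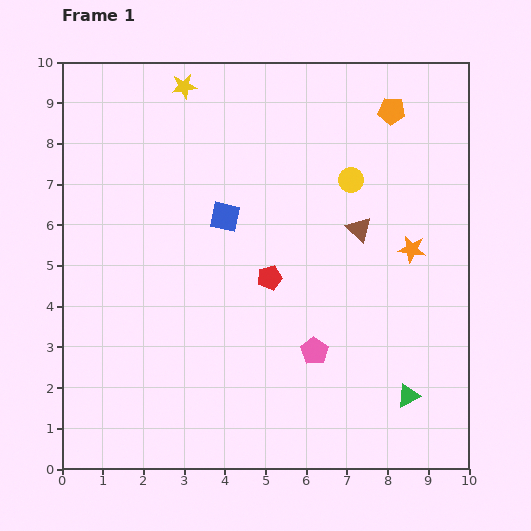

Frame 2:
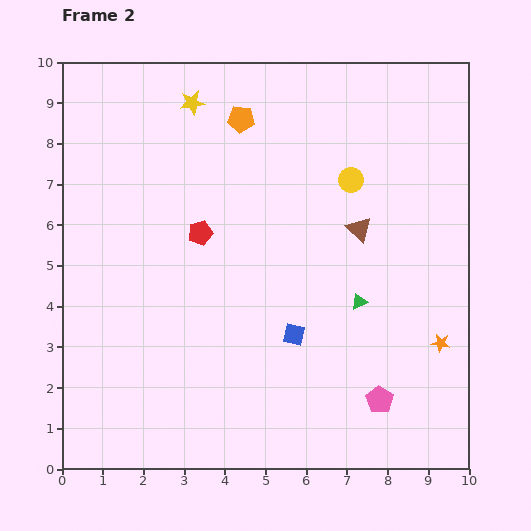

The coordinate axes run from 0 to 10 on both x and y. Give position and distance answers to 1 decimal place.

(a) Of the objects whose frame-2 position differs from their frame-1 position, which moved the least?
the yellow star

(moved 0.4)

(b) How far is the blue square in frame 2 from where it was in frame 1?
3.4

The blue square moved from (4.0, 6.2) to (5.7, 3.3), a distance of √(1.7² + 2.9²) ≈ 3.4.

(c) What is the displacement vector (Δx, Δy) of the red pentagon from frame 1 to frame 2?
(-1.7, 1.1)

The red pentagon was at (5.1, 4.7) in frame 1 and (3.4, 5.8) in frame 2.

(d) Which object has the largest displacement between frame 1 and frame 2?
the orange pentagon

(moved 3.7; next 3.4)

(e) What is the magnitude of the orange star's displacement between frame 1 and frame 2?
2.4

The orange star moved from (8.6, 5.4) to (9.3, 3.1), a distance of √(0.7² + 2.3²) ≈ 2.4.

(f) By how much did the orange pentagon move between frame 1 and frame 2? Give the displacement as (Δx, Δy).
(-3.7, -0.2)

The orange pentagon was at (8.1, 8.8) in frame 1 and (4.4, 8.6) in frame 2.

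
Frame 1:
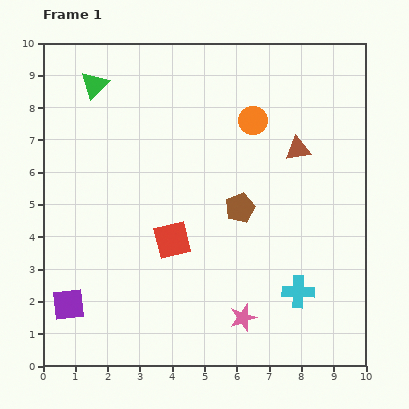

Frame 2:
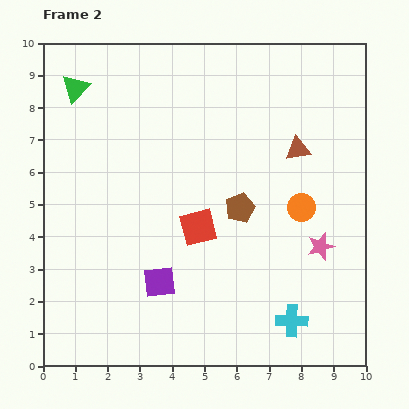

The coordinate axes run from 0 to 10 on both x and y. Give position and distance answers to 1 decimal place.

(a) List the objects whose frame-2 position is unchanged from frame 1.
the brown pentagon, the brown triangle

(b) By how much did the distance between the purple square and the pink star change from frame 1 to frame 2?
-0.3

Distance in frame 1: 5.4. Distance in frame 2: 5.1.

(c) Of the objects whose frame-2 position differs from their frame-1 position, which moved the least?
the green triangle

(moved 0.6)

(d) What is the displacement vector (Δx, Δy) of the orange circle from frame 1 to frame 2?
(1.5, -2.7)

The orange circle was at (6.5, 7.6) in frame 1 and (8.0, 4.9) in frame 2.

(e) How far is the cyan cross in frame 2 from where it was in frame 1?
0.9

The cyan cross moved from (7.9, 2.3) to (7.7, 1.4), a distance of √(0.2² + 0.9²) ≈ 0.9.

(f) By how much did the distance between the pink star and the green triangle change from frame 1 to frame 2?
+0.5

Distance in frame 1: 8.5. Distance in frame 2: 9.0.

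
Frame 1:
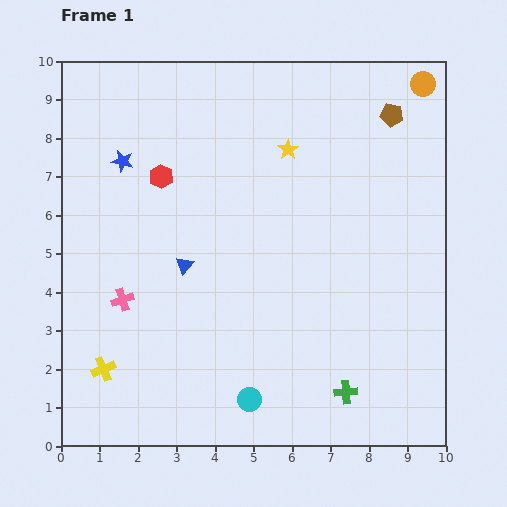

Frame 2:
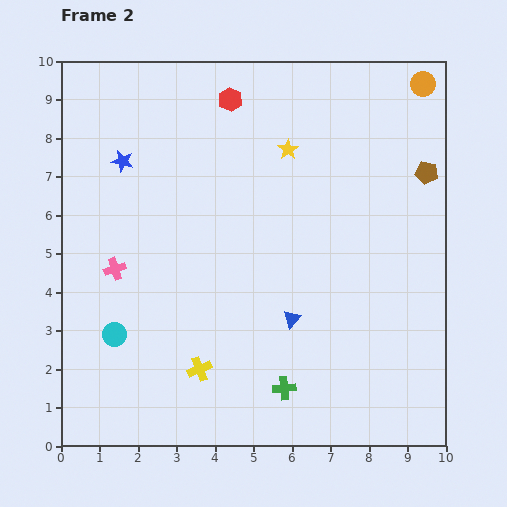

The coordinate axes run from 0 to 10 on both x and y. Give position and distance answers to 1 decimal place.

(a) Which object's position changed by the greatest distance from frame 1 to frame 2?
the cyan circle

(moved 3.9; next 3.1)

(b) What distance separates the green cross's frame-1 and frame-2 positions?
1.6

The green cross moved from (7.4, 1.4) to (5.8, 1.5), a distance of √(1.6² + 0.1²) ≈ 1.6.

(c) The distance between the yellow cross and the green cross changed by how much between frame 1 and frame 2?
-4.0

Distance in frame 1: 6.3. Distance in frame 2: 2.3.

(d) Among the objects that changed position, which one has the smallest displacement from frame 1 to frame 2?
the pink cross

(moved 0.8)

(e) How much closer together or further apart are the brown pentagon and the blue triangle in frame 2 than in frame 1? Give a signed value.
-1.5

Distance in frame 1: 6.7. Distance in frame 2: 5.2.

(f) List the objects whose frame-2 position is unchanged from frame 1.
the yellow star, the blue star, the orange circle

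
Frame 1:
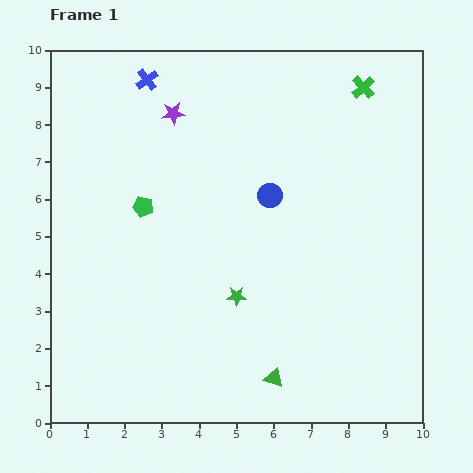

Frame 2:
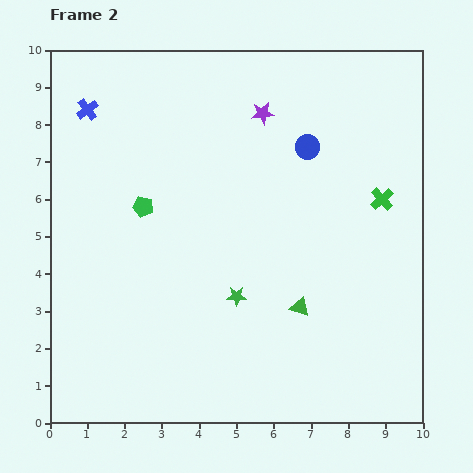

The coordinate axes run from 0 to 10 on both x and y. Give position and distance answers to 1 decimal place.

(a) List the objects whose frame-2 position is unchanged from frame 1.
the green star, the green pentagon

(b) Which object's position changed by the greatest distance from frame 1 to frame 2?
the green cross

(moved 3.0; next 2.4)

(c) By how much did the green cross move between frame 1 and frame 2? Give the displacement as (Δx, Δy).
(0.5, -3.0)

The green cross was at (8.4, 9.0) in frame 1 and (8.9, 6.0) in frame 2.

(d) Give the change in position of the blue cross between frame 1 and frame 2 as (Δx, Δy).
(-1.6, -0.8)

The blue cross was at (2.6, 9.2) in frame 1 and (1.0, 8.4) in frame 2.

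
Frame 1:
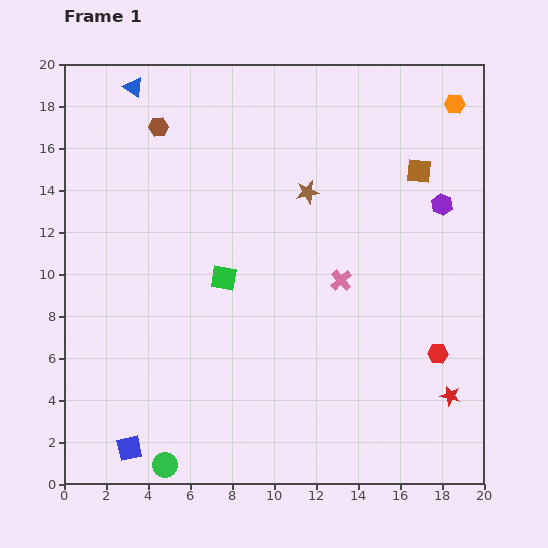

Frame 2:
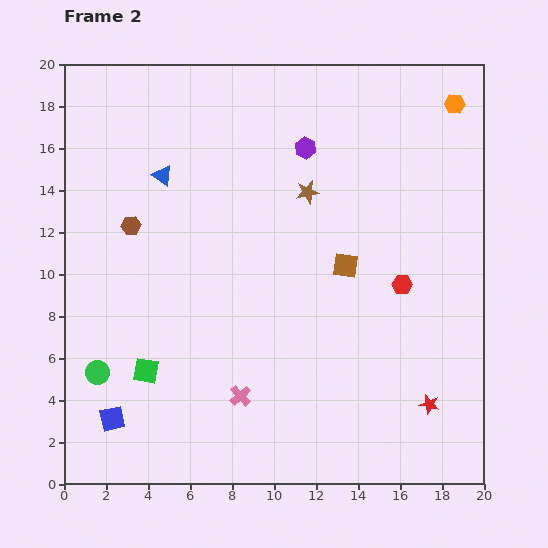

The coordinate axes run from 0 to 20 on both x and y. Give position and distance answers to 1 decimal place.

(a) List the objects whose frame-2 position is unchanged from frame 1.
the orange hexagon, the brown star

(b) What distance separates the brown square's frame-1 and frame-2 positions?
5.7

The brown square moved from (16.9, 14.9) to (13.4, 10.4), a distance of √(3.5² + 4.5²) ≈ 5.7.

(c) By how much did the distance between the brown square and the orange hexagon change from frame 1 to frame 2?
+5.7

Distance in frame 1: 3.6. Distance in frame 2: 9.3.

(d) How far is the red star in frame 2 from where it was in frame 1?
1.1

The red star moved from (18.4, 4.2) to (17.4, 3.8), a distance of √(1.0² + 0.4²) ≈ 1.1.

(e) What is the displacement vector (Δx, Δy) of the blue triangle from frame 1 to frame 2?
(1.4, -4.2)

The blue triangle was at (3.3, 18.9) in frame 1 and (4.7, 14.7) in frame 2.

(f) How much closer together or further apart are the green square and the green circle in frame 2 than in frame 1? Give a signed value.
-7.0

Distance in frame 1: 9.3. Distance in frame 2: 2.3.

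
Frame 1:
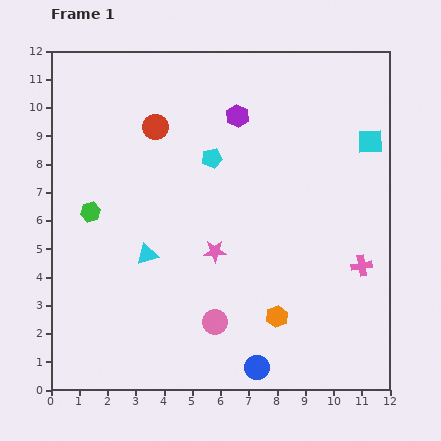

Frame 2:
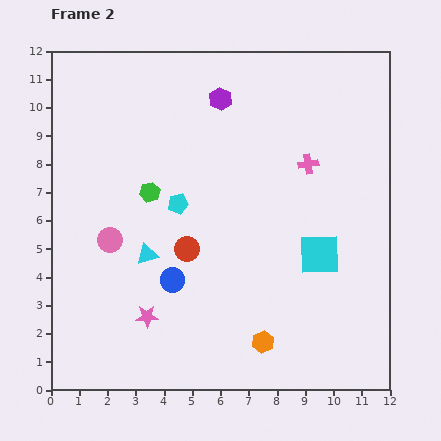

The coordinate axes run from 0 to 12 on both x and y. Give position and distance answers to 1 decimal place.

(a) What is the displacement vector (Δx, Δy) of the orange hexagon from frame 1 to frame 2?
(-0.5, -0.9)

The orange hexagon was at (8.0, 2.6) in frame 1 and (7.5, 1.7) in frame 2.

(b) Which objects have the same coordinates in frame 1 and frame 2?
the cyan triangle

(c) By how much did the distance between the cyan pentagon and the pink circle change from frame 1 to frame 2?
-3.1

Distance in frame 1: 5.8. Distance in frame 2: 2.7.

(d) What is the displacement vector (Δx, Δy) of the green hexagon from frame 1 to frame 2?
(2.1, 0.7)

The green hexagon was at (1.4, 6.3) in frame 1 and (3.5, 7.0) in frame 2.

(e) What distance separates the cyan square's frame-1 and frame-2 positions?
4.4

The cyan square moved from (11.3, 8.8) to (9.5, 4.8), a distance of √(1.8² + 4.0²) ≈ 4.4.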